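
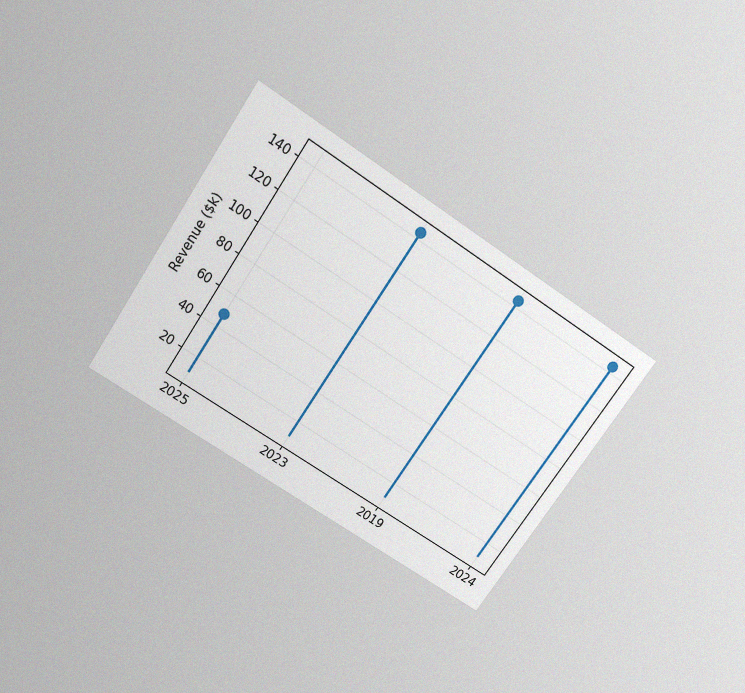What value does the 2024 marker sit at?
$144k

The chart is tilted about 34° clockwise and viewed slightly from above, with some photo noise. The 2024 marker sits at $144k.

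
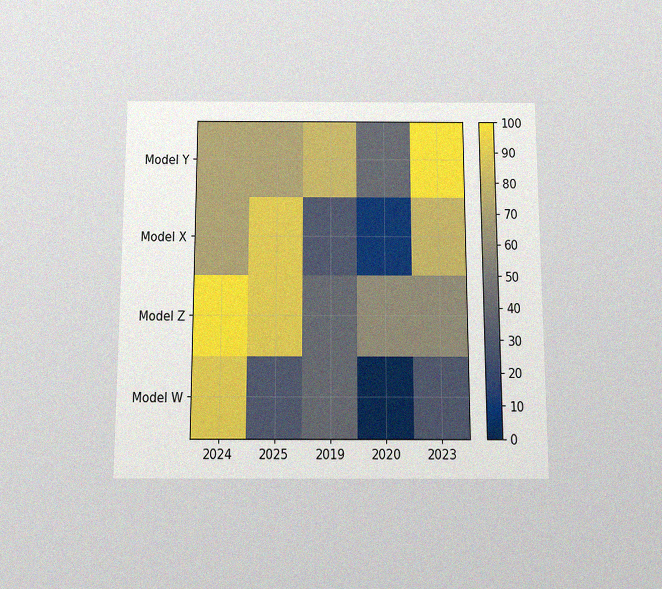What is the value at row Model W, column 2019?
40

The chart is viewed slightly from below, with some photo noise. Matching cell (Model W, 2019) against the colorbar gives 40.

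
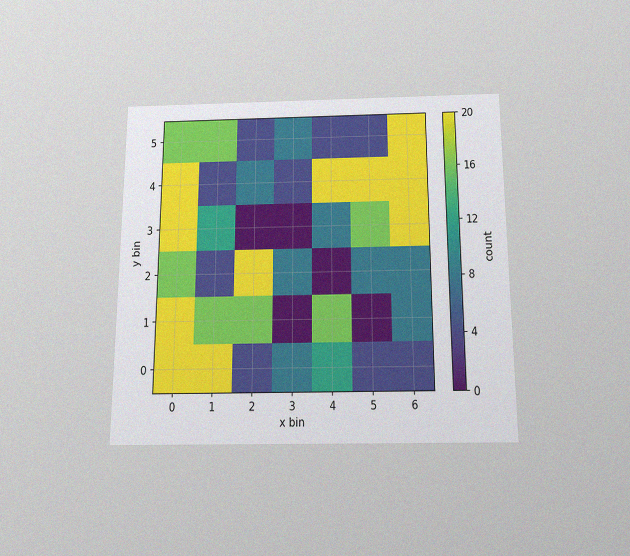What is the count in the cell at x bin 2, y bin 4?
8

The chart is viewed slightly from below, with some photo noise. Matching the cell (2, 4) against the colorbar gives 8.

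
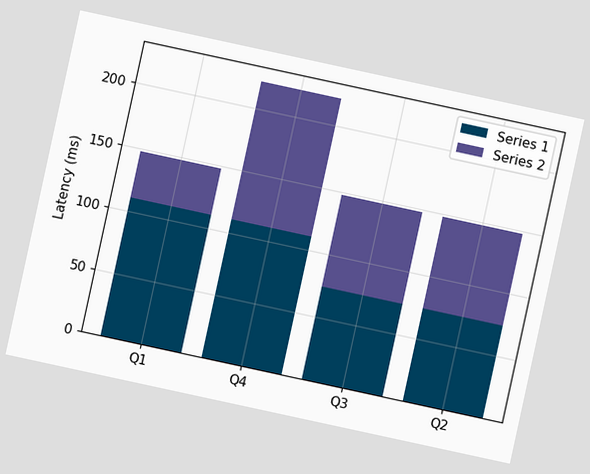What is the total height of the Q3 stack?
148ms

The chart is tilted about 12° clockwise. The Q3 stack's top reaches 148ms on the y-axis.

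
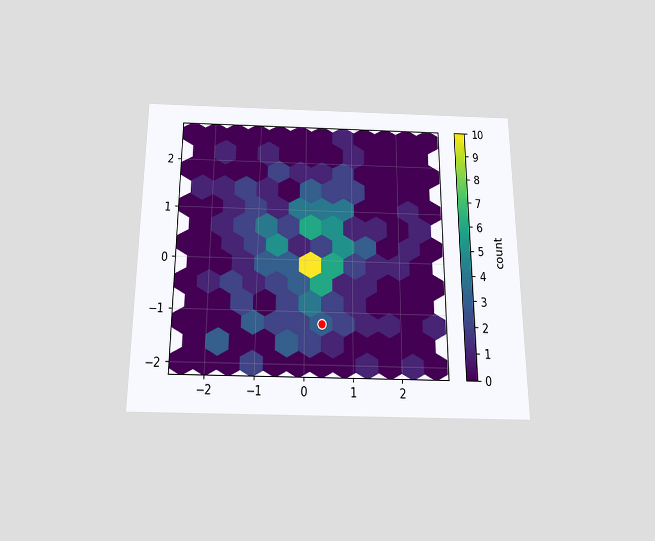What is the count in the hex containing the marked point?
The chart is viewed slightly from below. The marked hex reads 3 on the colorbar.

3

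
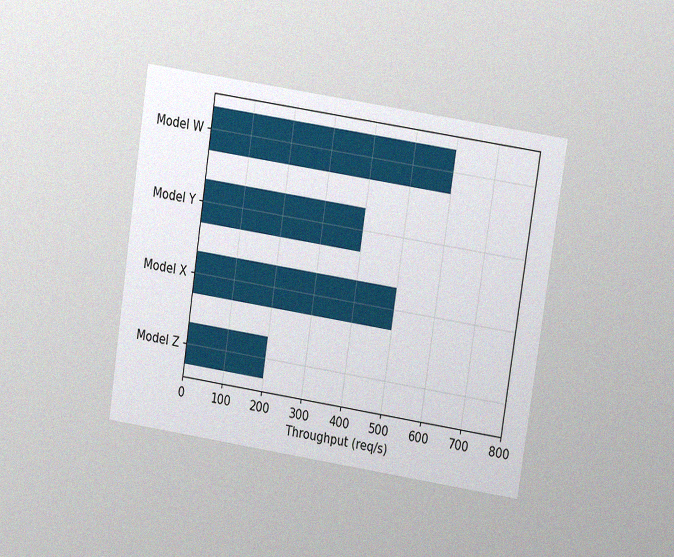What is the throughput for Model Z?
200req/s

The chart is tilted about 9° clockwise and viewed at a slight angle, with some photo noise. Reading along the chart's x-axis, the Model Z bar reaches 200req/s.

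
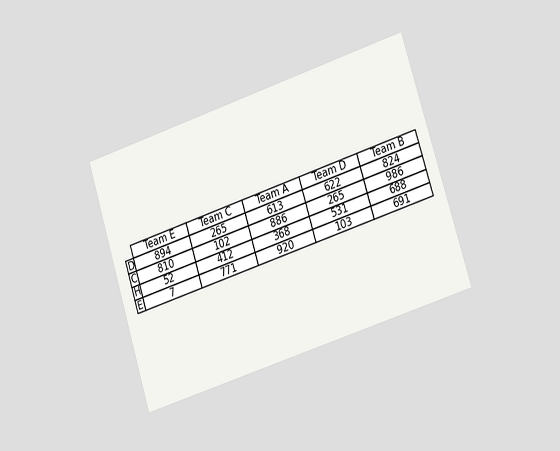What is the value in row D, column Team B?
824

The chart is tilted about 18° counter-clockwise and viewed at a slight angle. The (D, Team B) cell reads 824.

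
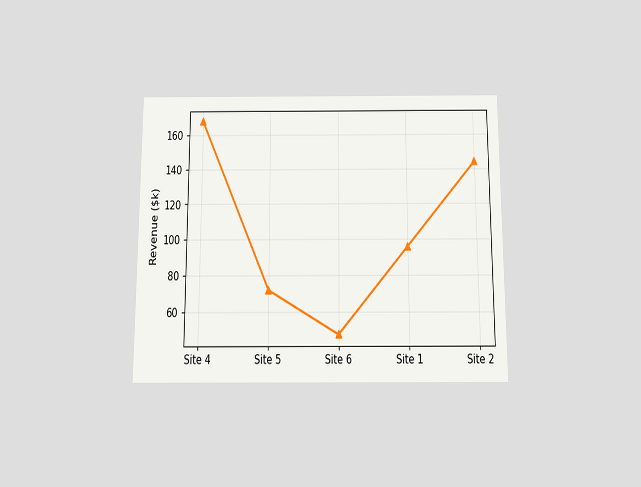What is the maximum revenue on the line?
$168k

The chart is viewed slightly from below. The highest point is at Site 4, and reading across to the y-axis gives $168k.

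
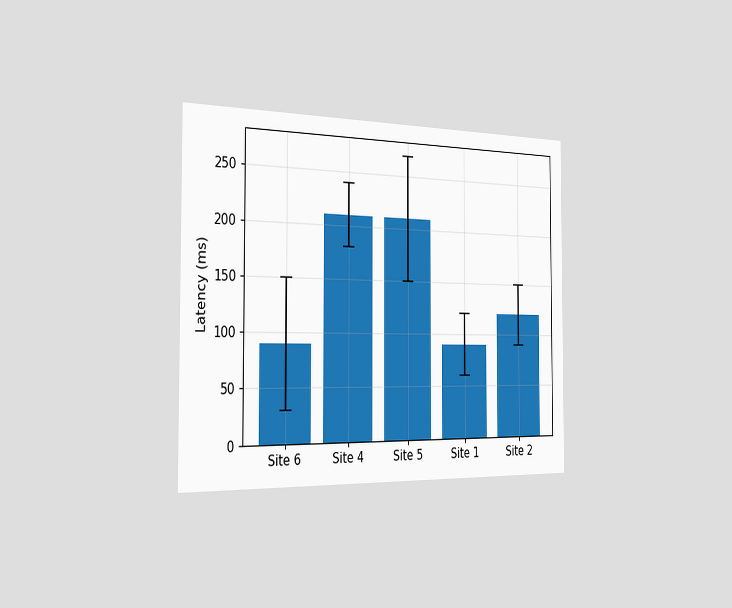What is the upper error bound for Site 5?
270ms

The chart is viewed slightly from the left. The Site 5 bar's upper whisker reaches 270ms.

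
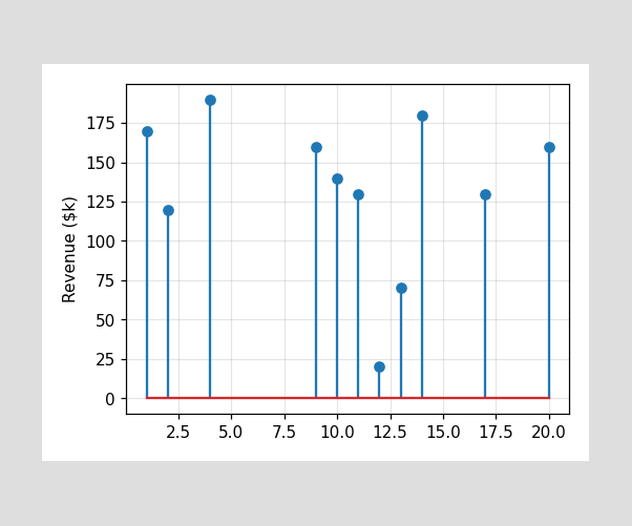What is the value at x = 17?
The stem at x=17 reaches $130k.

$130k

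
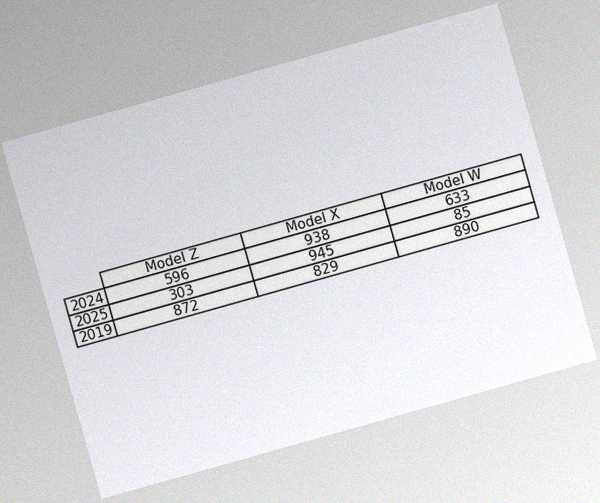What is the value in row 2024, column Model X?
938

The chart is tilted about 16° counter-clockwise, with some photo noise. The (2024, Model X) cell reads 938.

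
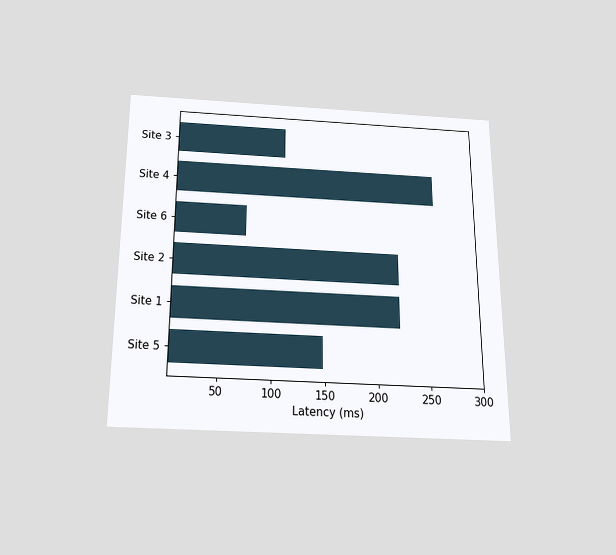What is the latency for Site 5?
148ms

The chart is viewed slightly from below. Reading along the chart's x-axis, the Site 5 bar reaches 148ms.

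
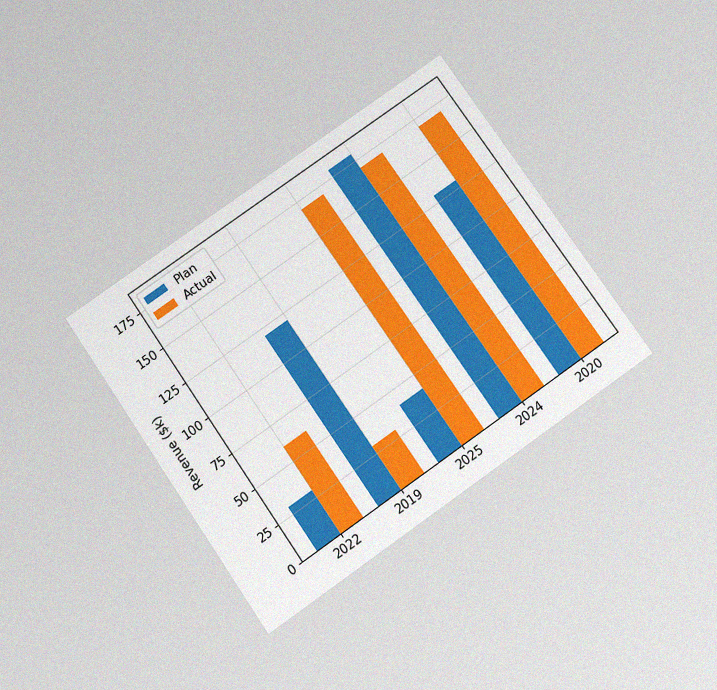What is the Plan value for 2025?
The chart is tilted about 35° counter-clockwise and viewed slightly from below, with some photo noise. The Plan bar at 2025 reaches $40k on the y-axis.

$40k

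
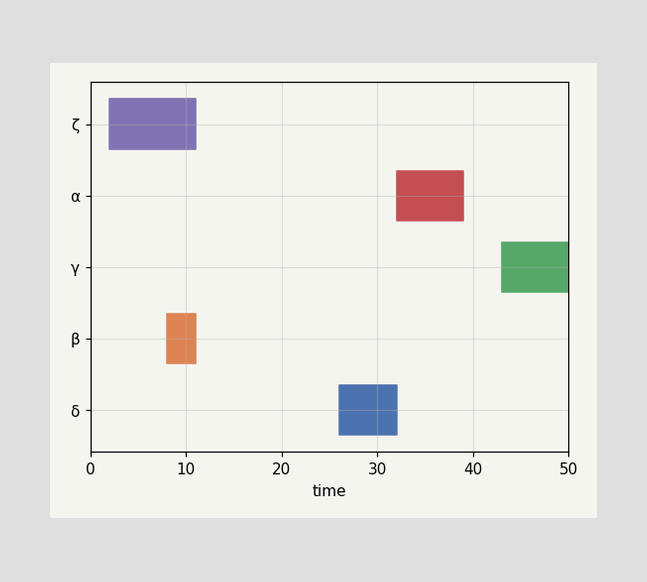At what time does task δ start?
26

The δ bar begins at t=26.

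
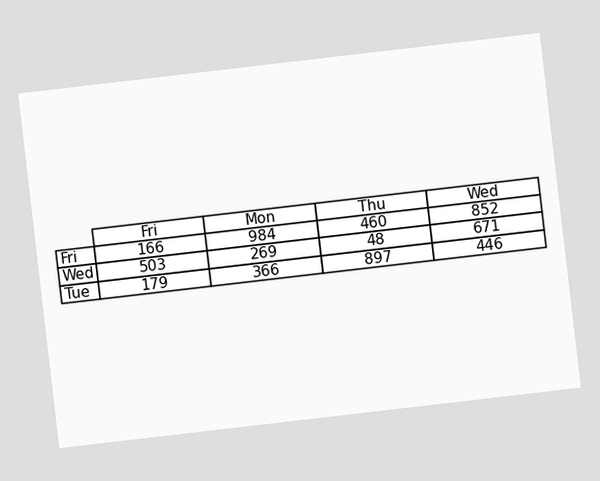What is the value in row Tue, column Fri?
The chart is tilted about 7° counter-clockwise. The (Tue, Fri) cell reads 179.

179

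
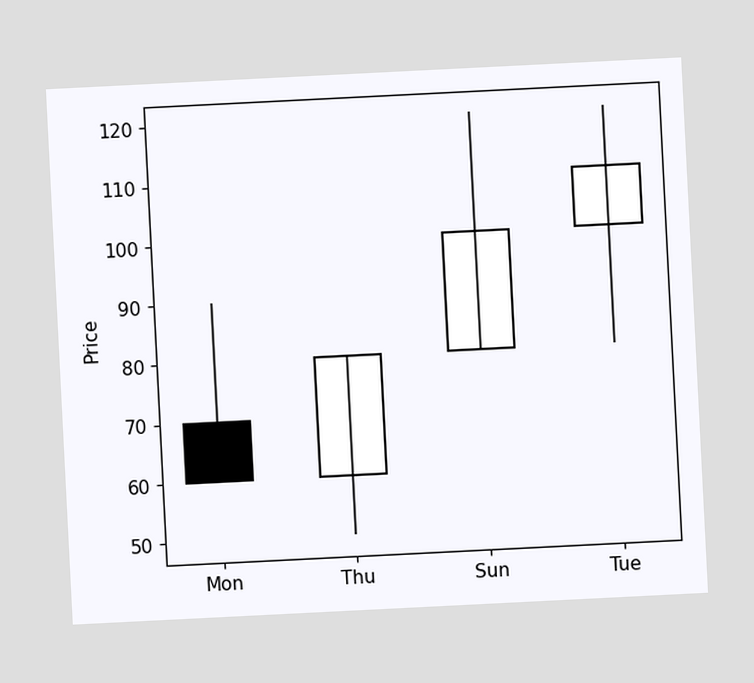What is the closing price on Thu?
80

The chart is tilted about 3° counter-clockwise. The Thu candle closes at 80.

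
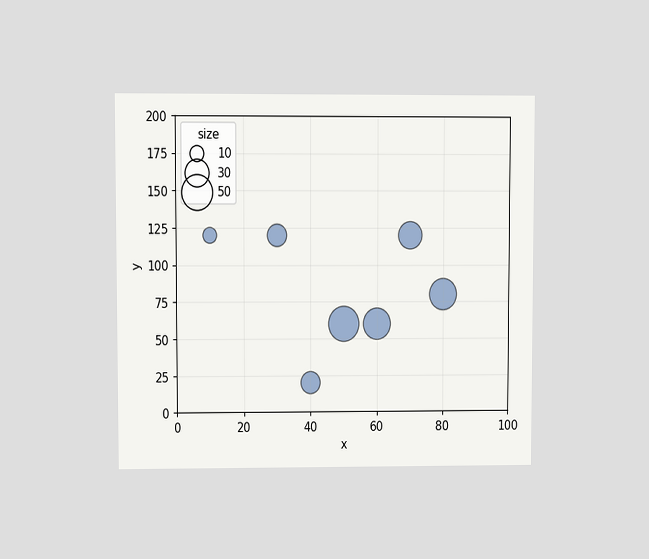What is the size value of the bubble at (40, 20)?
The chart is viewed at a slight angle. Matching the bubble at (40, 20) against the size legend gives 20.

20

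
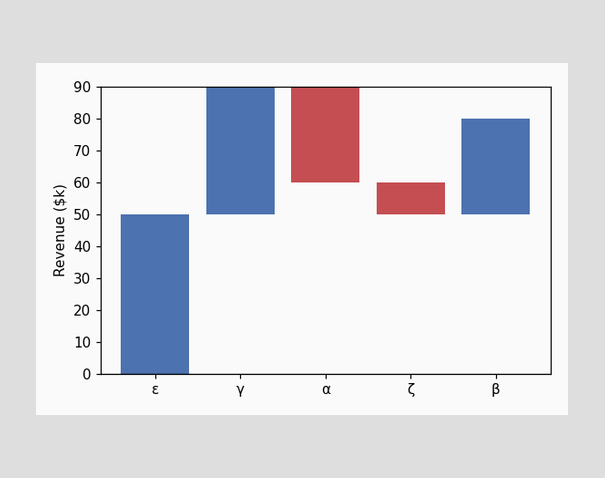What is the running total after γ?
$90k

After γ the running total reaches $90k.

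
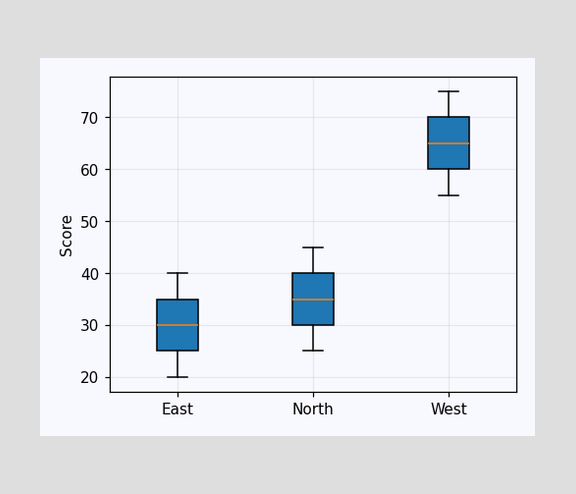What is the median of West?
The median line in the West box sits at 65.

65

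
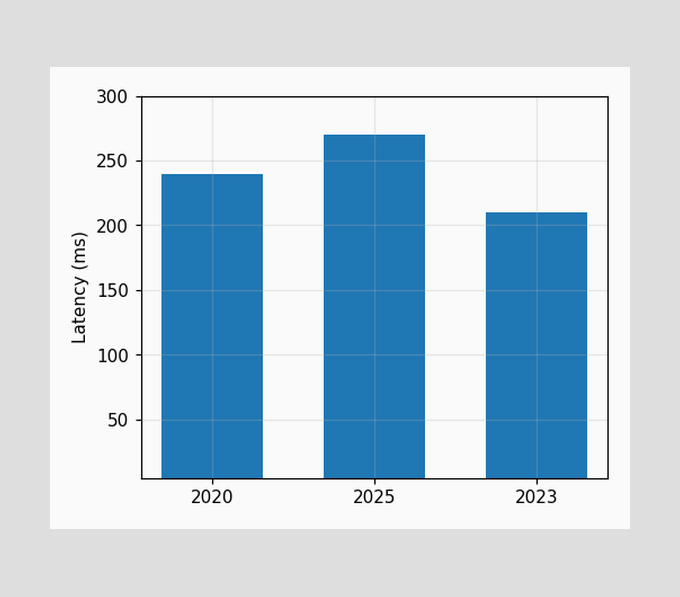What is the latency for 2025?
Reading along the chart's y-axis, the 2025 bar reaches 270ms.

270ms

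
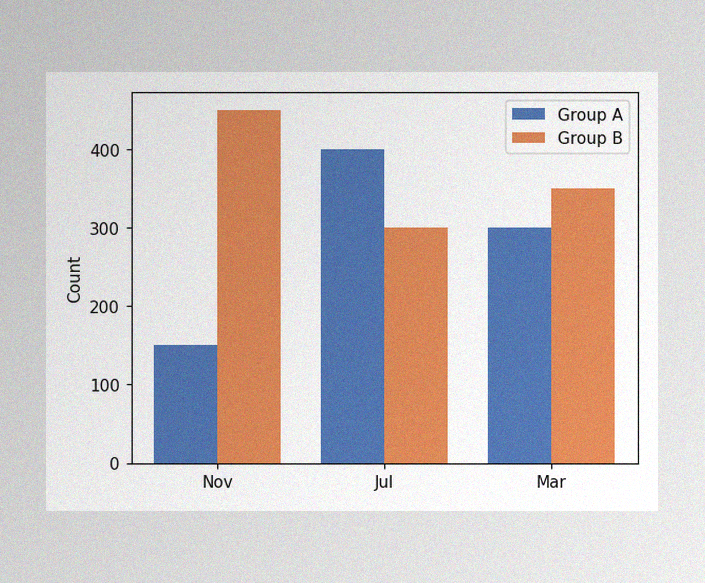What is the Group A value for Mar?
300

The image has some photo noise and uneven lighting. The Group A bar at Mar reaches 300 on the y-axis.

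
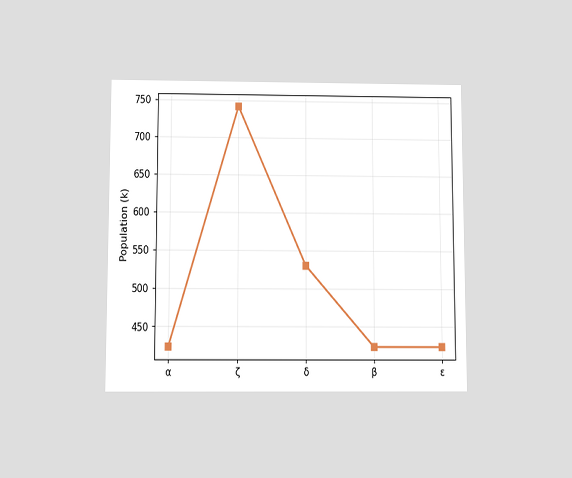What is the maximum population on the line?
The chart is viewed slightly from below. The highest point is at ζ, and reading across to the y-axis gives 742k.

742k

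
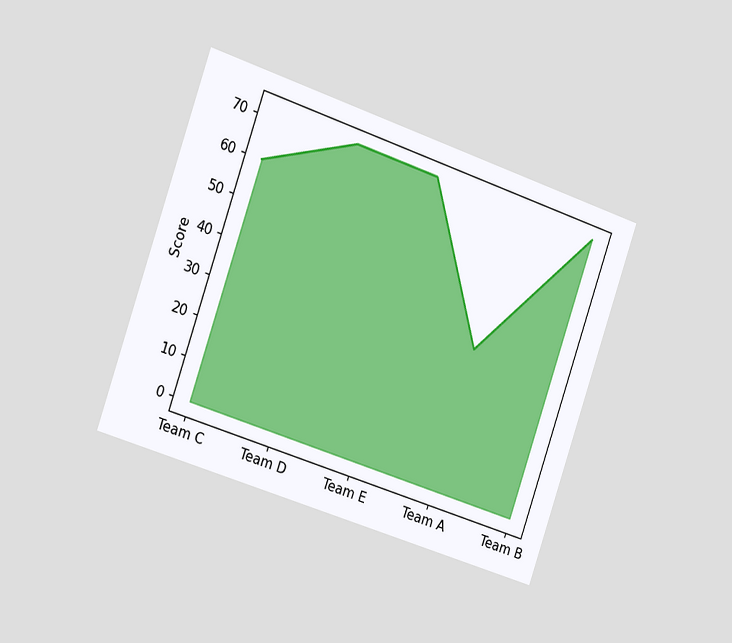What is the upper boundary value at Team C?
The chart is tilted about 19° clockwise and viewed slightly from the left. At Team C the upper boundary is at 60.

60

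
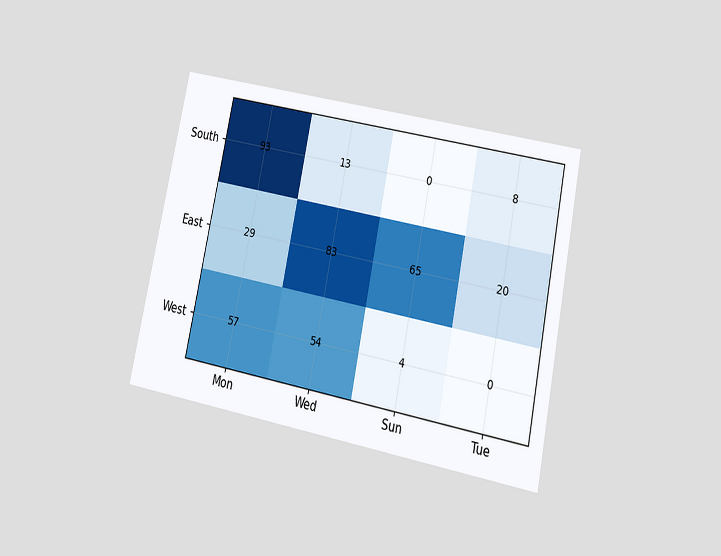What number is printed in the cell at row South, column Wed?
13

The chart is tilted about 12° clockwise and viewed at a slight angle. The (South, Wed) cell reads 13.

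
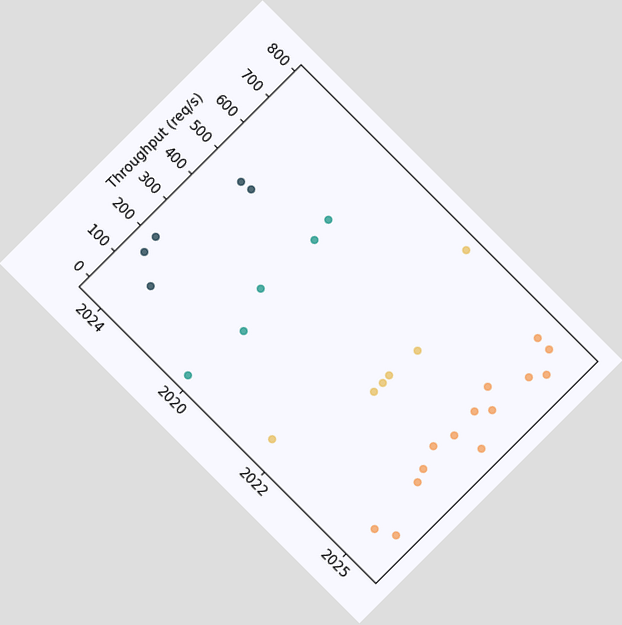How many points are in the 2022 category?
The chart is tilted about 45° clockwise. Counting the markers in the 2022 column gives 6.

6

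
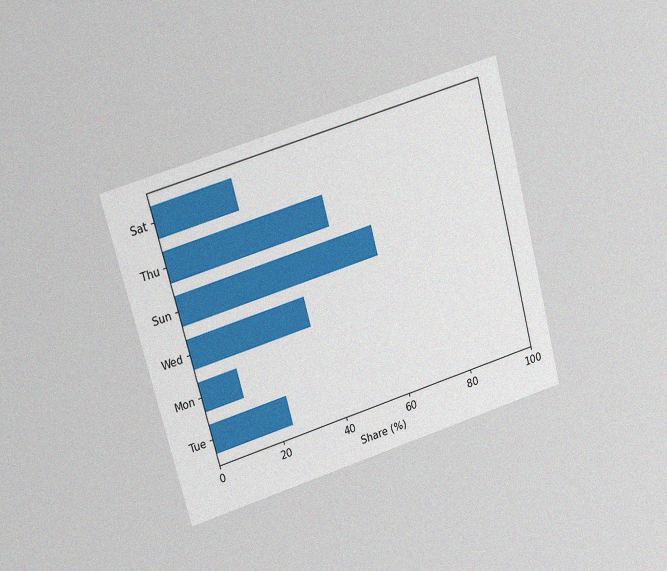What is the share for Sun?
The chart is tilted about 15° counter-clockwise and viewed at a slight angle, with some photo noise. Reading along the chart's x-axis, the Sun bar reaches 60%.

60%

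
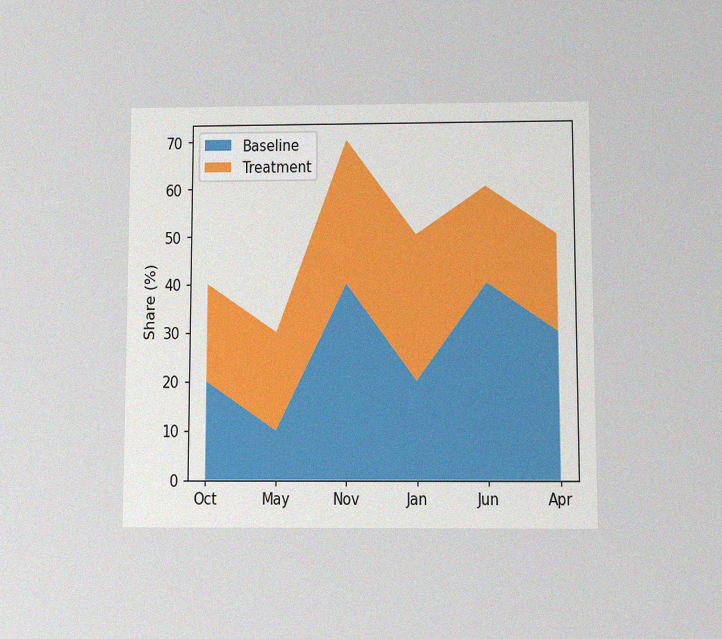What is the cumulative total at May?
The chart is viewed slightly from below, with some photo noise. The stacked total at May reaches 30%.

30%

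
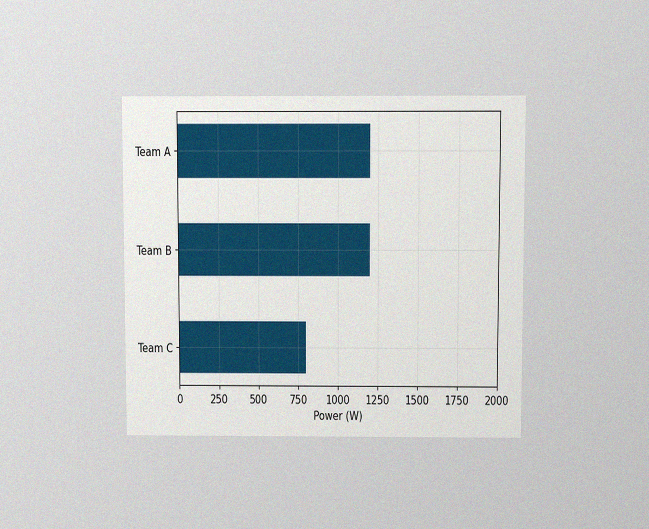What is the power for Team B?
The chart is viewed slightly from above, with some photo noise. Reading along the chart's x-axis, the Team B bar reaches 1200W.

1200W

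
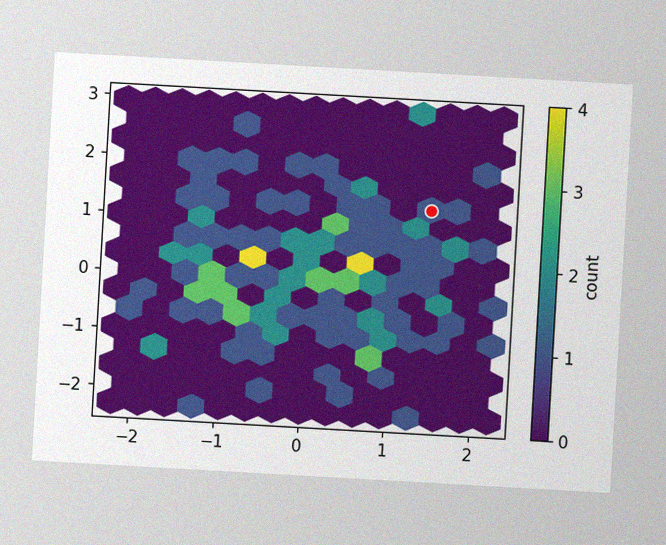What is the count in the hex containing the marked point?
The chart is tilted about 3° clockwise, with some photo noise. The marked hex reads 1 on the colorbar.

1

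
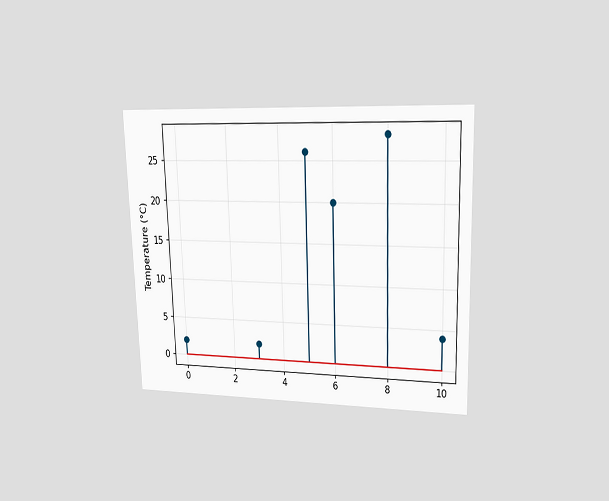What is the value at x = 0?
The chart is viewed at a slight angle. The stem at x=0 reaches 2°C.

2°C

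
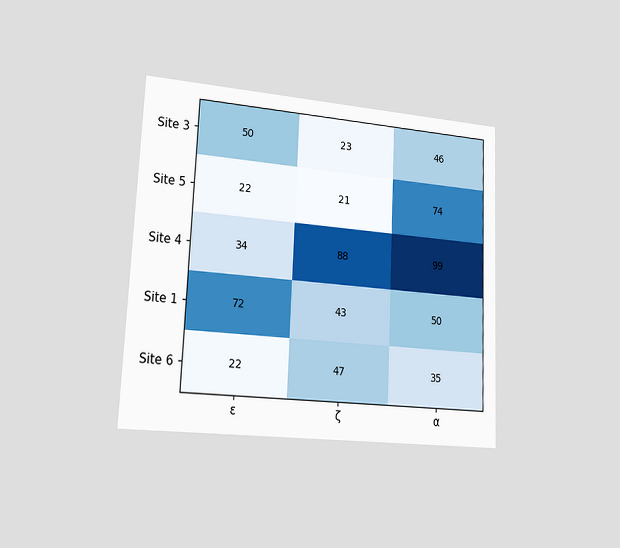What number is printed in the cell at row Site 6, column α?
The chart is tilted about 2° clockwise and viewed slightly from the left. The (Site 6, α) cell reads 35.

35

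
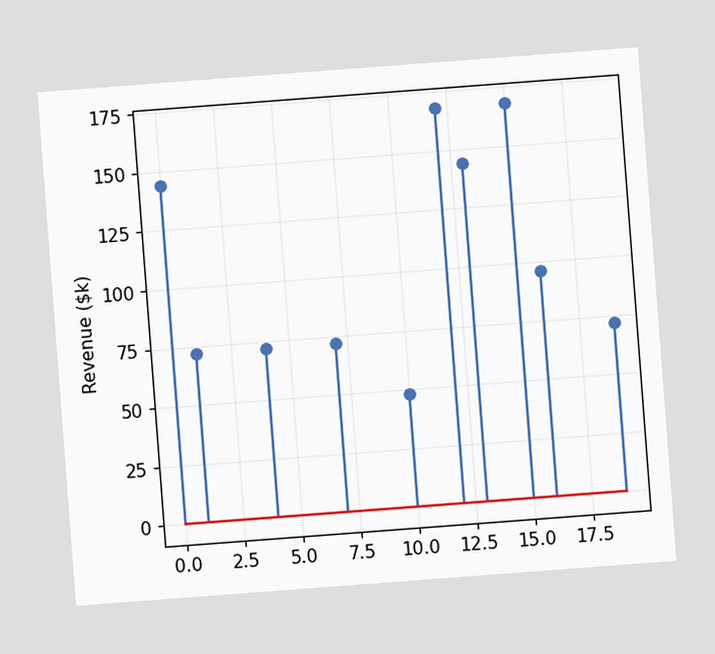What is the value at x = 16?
The chart is tilted about 4° counter-clockwise. The stem at x=16 reaches $96k.

$96k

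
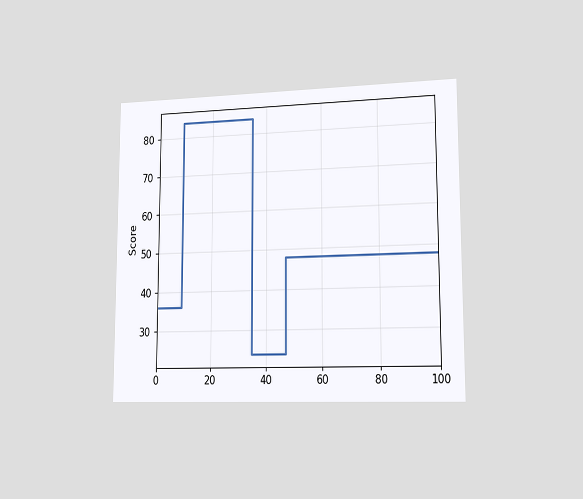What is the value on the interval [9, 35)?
84

The chart is viewed slightly from the right. On [9, 35) the step sits at 84.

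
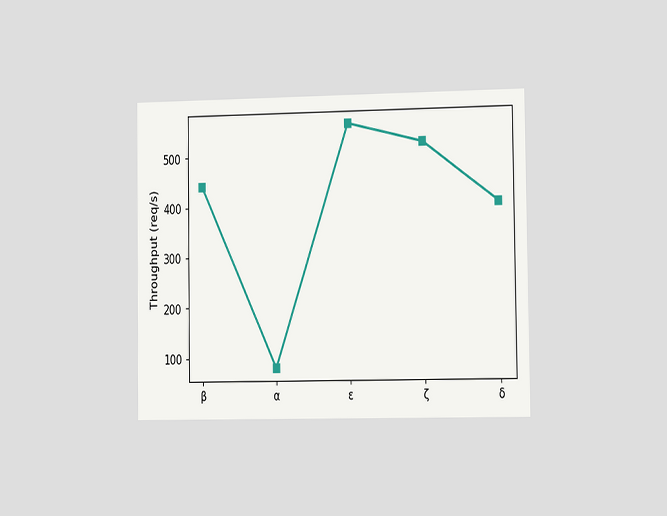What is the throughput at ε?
The chart is viewed slightly from the right. At ε, the line is at 560req/s.

560req/s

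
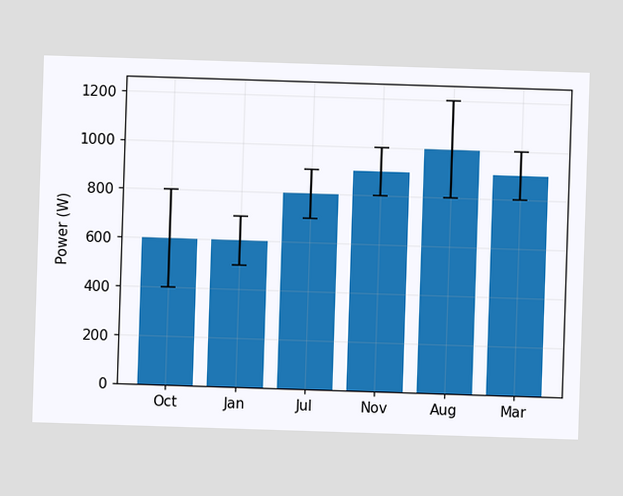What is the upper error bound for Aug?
The Aug bar's upper whisker reaches 1200W.

1200W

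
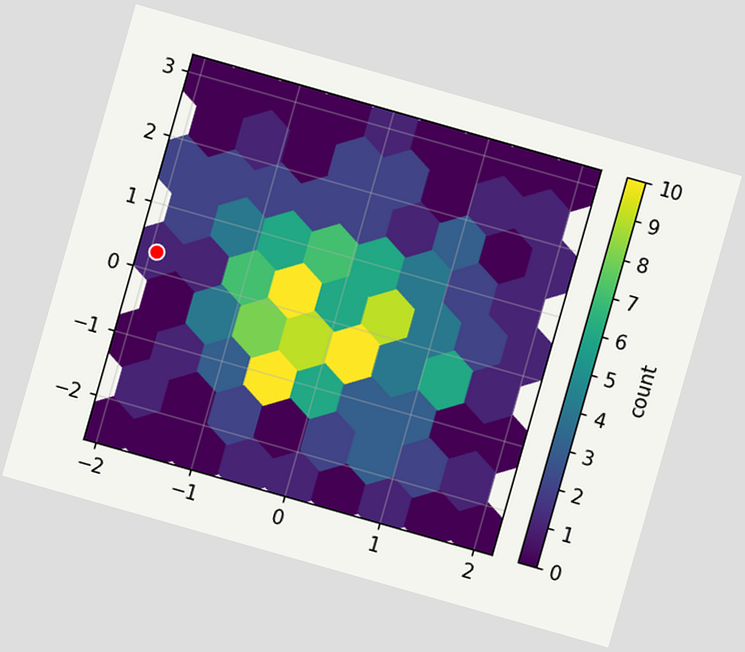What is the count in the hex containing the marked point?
1

The chart is tilted about 16° clockwise. The marked hex reads 1 on the colorbar.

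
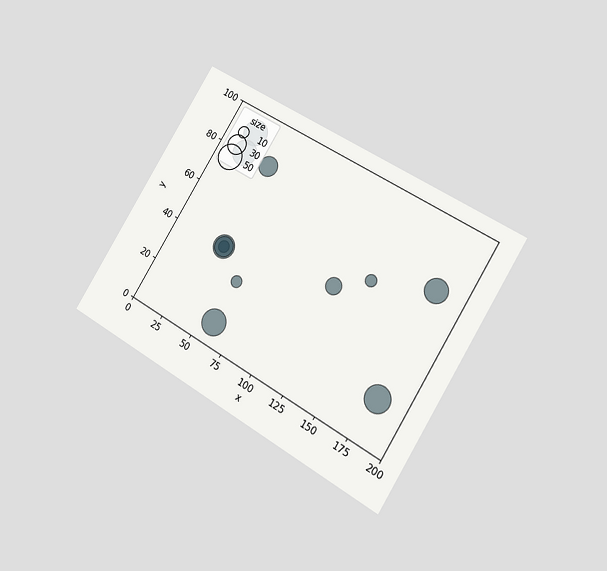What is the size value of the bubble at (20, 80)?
50

The chart is tilted about 31° clockwise and viewed slightly from the right. Matching the bubble at (20, 80) against the size legend gives 50.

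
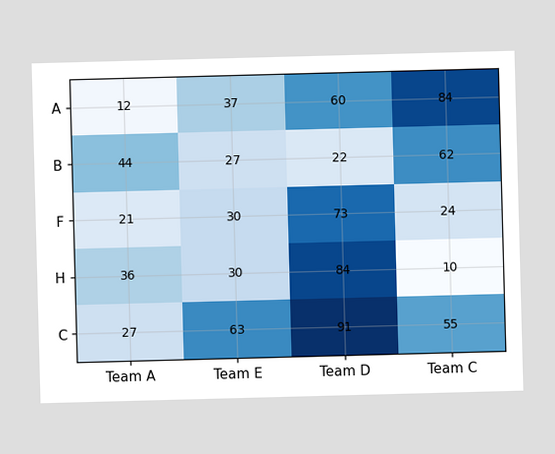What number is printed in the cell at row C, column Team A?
The (C, Team A) cell reads 27.

27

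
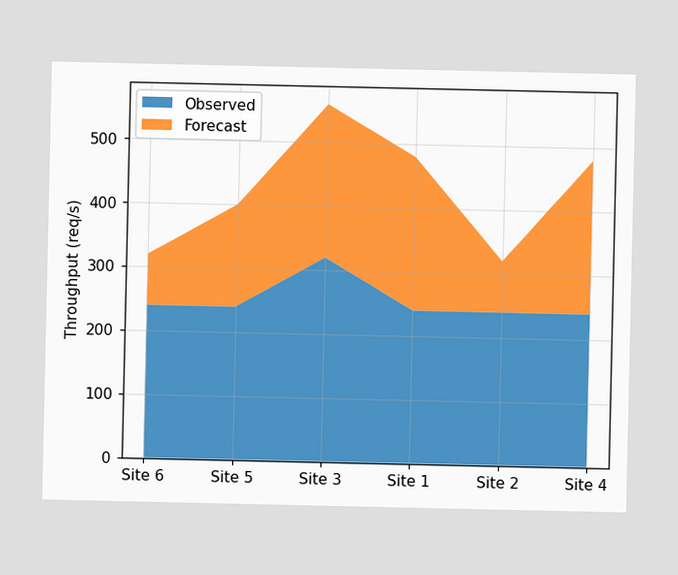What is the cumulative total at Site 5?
400req/s

The stacked total at Site 5 reaches 400req/s.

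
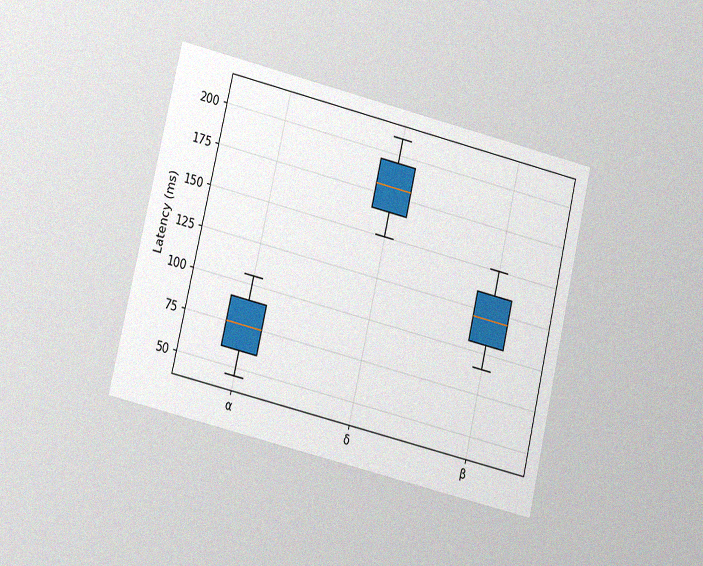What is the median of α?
75ms

The chart is tilted about 13° clockwise and viewed at a slight angle, with some photo noise. The median line in the α box sits at 75ms.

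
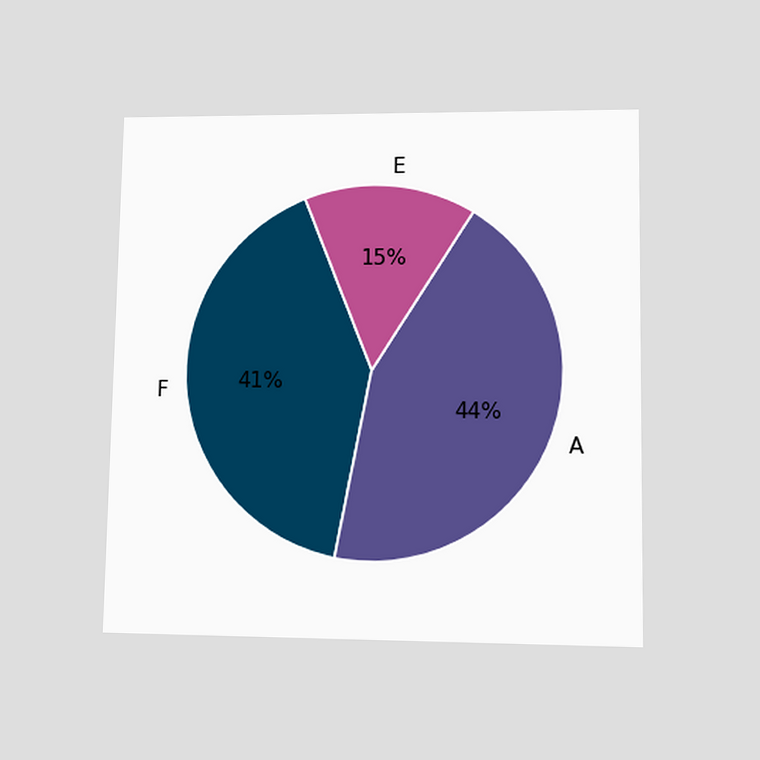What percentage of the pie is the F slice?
41%

The chart is viewed at a slight angle. The F slice takes up 41% of the pie.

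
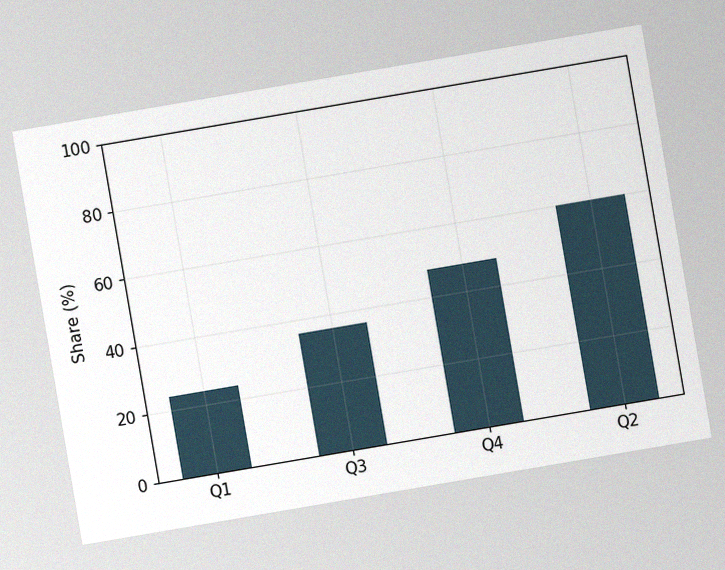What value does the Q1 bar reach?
24%

The chart is tilted about 10° counter-clockwise, with some photo noise. Reading along the chart's y-axis, the Q1 bar reaches 24%.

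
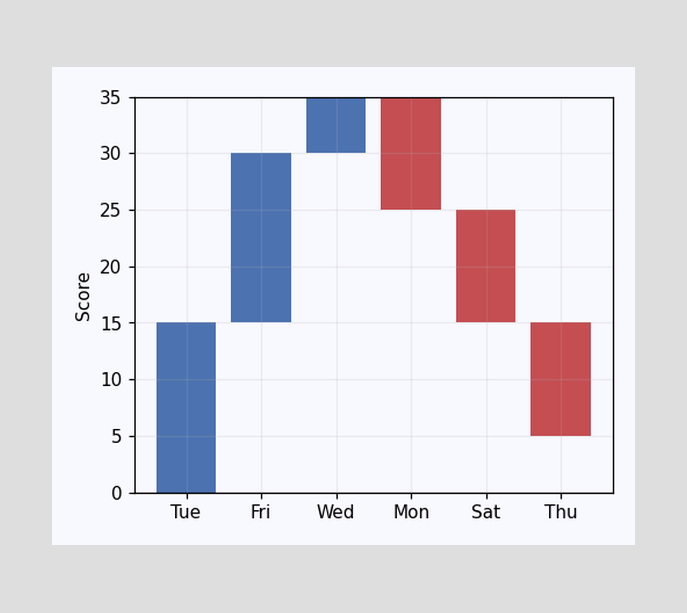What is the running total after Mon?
25

After Mon the running total reaches 25.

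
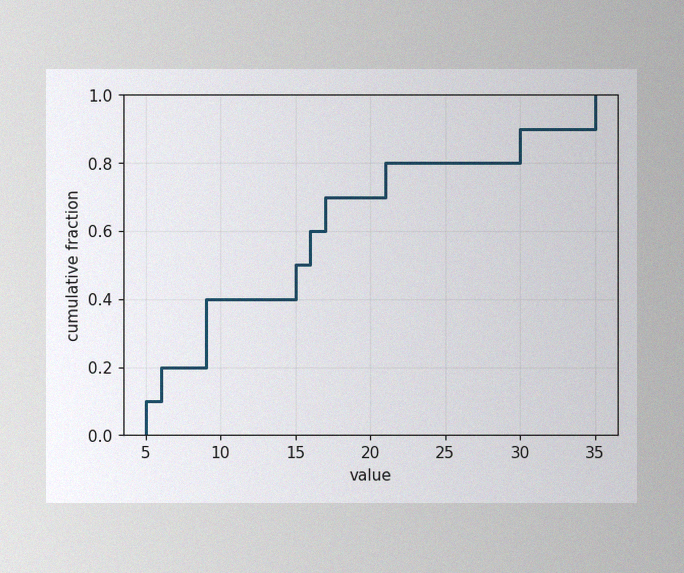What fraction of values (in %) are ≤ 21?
The image has some photo noise and uneven lighting. At x=21 the ECDF step is at 80%.

80%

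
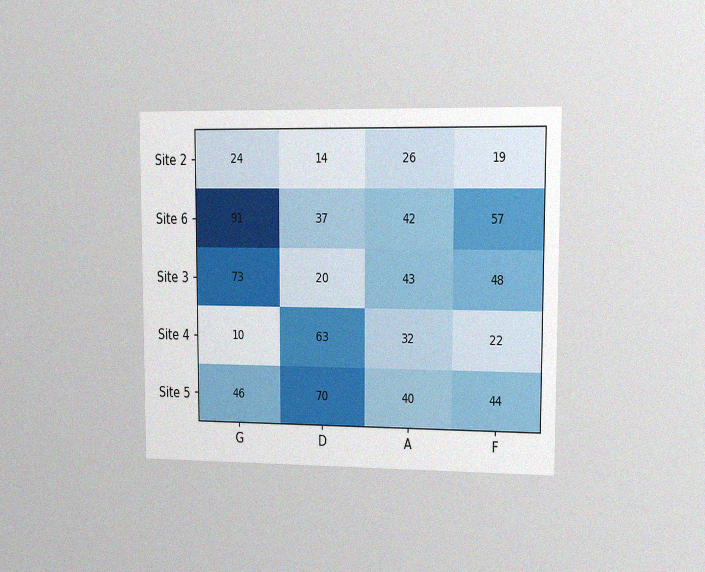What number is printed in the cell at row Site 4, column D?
63

The chart is viewed slightly from the right, with some photo noise. The (Site 4, D) cell reads 63.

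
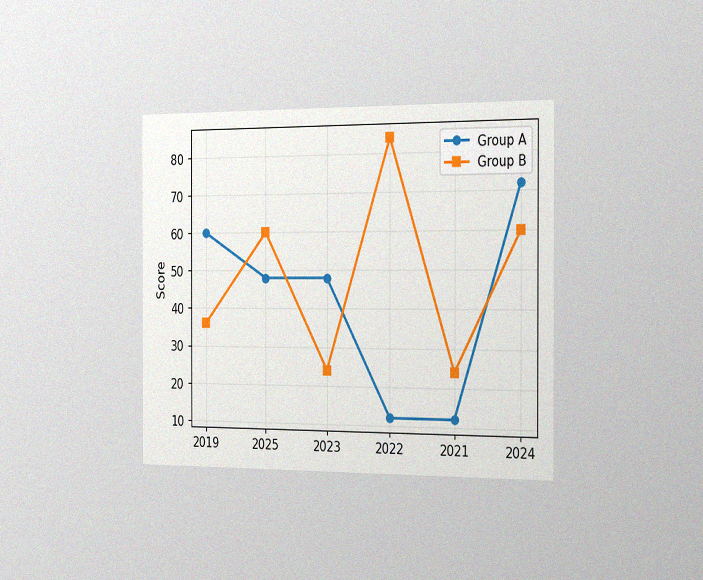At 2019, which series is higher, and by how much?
The chart is viewed slightly from the right, with some photo noise. At 2019, Group A sits above the other line by 24.

Group A, by 24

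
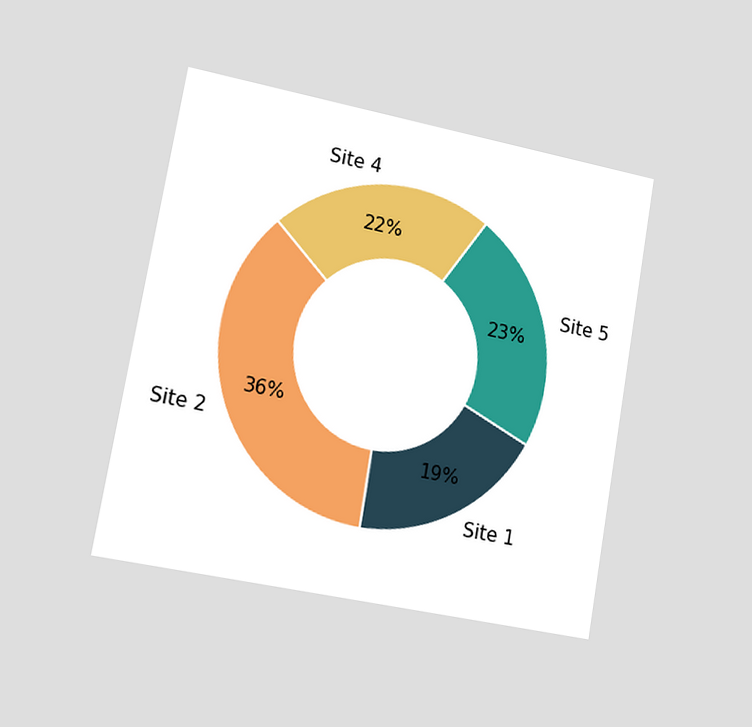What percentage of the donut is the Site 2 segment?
36%

The chart is tilted about 10° clockwise and viewed slightly from the left. The Site 2 segment takes up 36% of the ring.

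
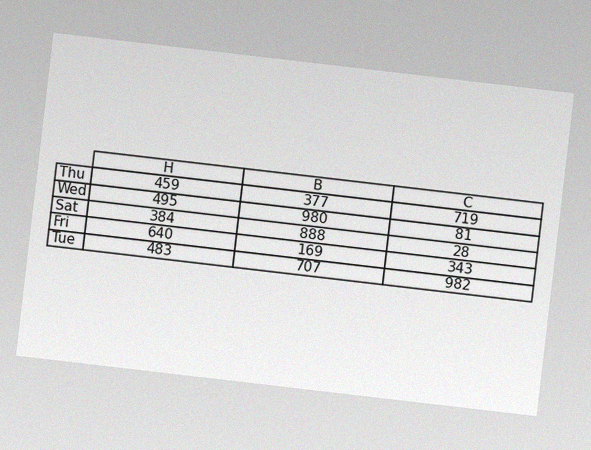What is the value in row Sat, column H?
The chart is tilted about 7° clockwise, with some photo noise. The (Sat, H) cell reads 384.

384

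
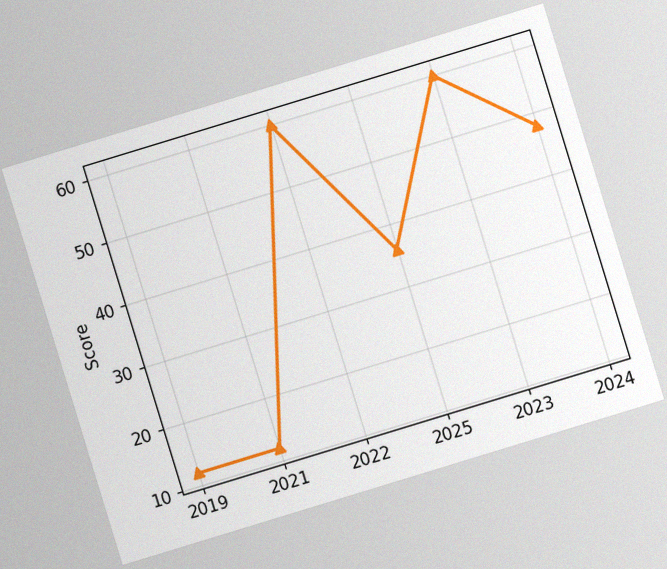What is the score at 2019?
The chart is tilted about 17° counter-clockwise, with some photo noise. At 2019, the line is at 12.

12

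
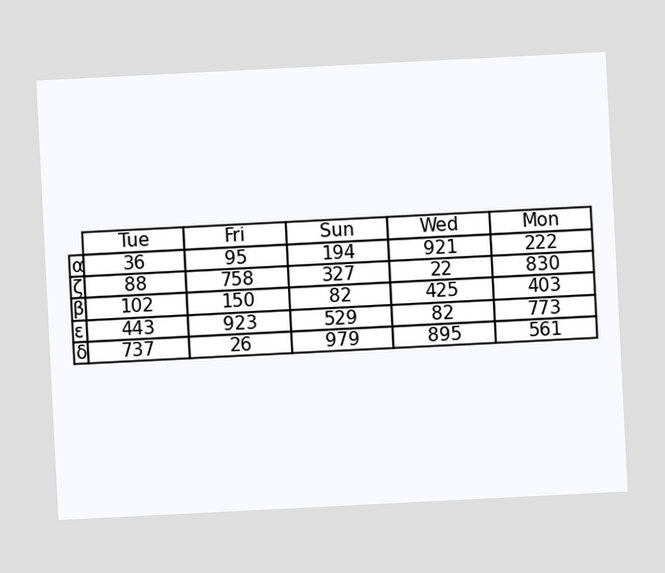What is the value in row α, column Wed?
The chart is tilted about 3° counter-clockwise. The (α, Wed) cell reads 921.

921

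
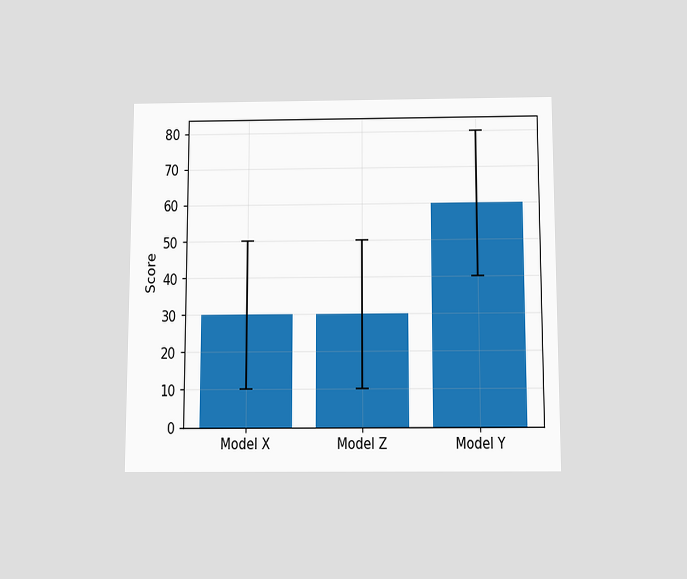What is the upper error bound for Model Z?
The chart is viewed slightly from below. The Model Z bar's upper whisker reaches 50.

50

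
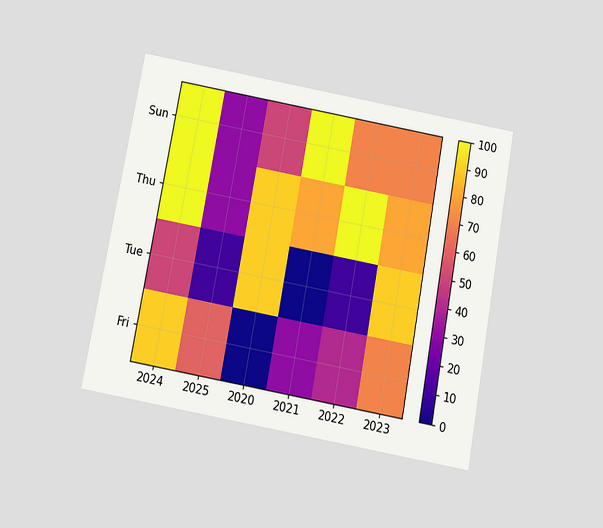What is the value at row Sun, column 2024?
100

The chart is tilted about 10° clockwise and viewed slightly from below. Matching cell (Sun, 2024) against the colorbar gives 100.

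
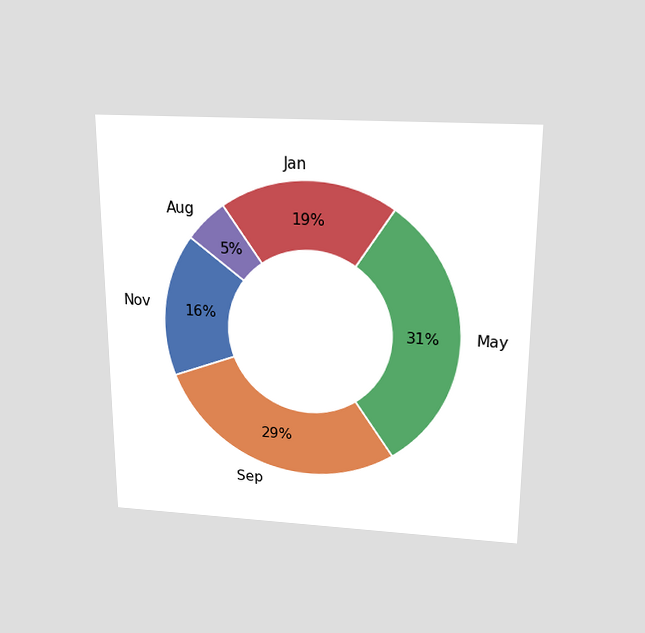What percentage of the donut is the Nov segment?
The chart is viewed slightly from above. The Nov segment takes up 16% of the ring.

16%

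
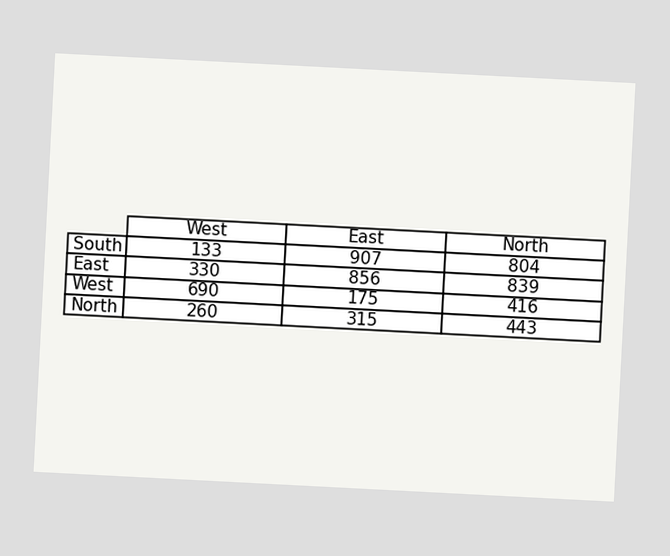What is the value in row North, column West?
260

The chart is tilted about 3° clockwise. The (North, West) cell reads 260.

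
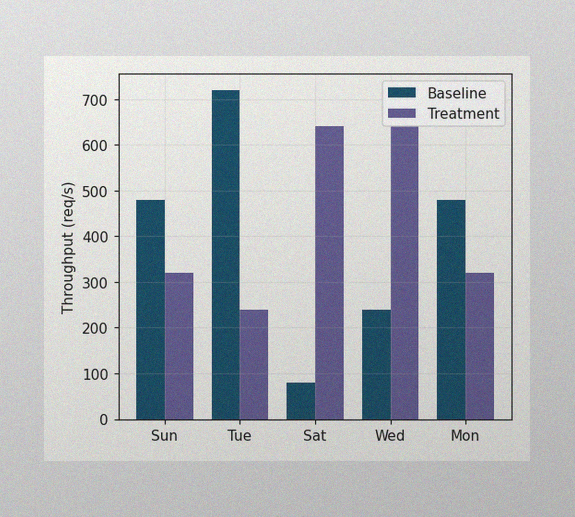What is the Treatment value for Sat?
640req/s

The image has some photo noise and uneven lighting. The Treatment bar at Sat reaches 640req/s on the y-axis.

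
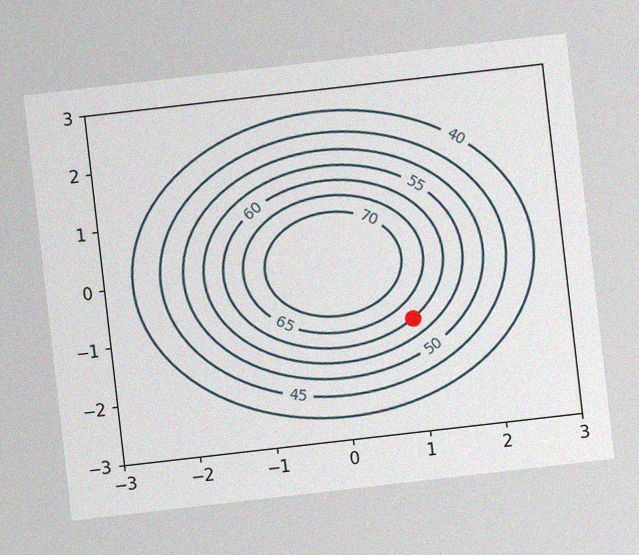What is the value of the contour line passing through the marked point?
The chart is tilted about 7° counter-clockwise, with some photo noise. The marked point sits on the contour labelled 60.

60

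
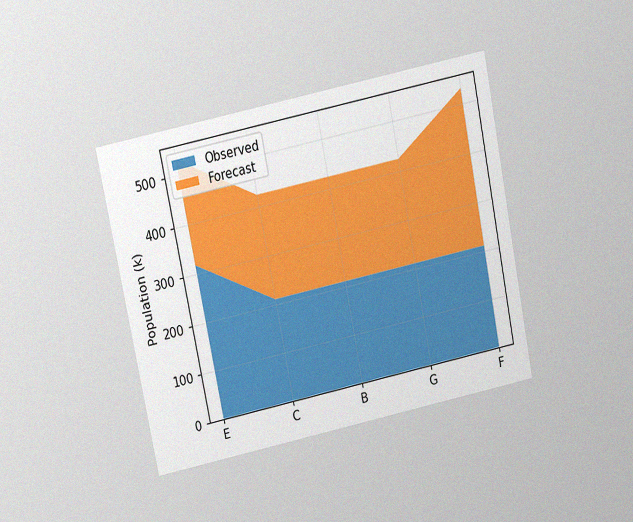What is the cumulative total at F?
The chart is tilted about 12° counter-clockwise and viewed slightly from above, with some photo noise. The stacked total at F reaches 530k.

530k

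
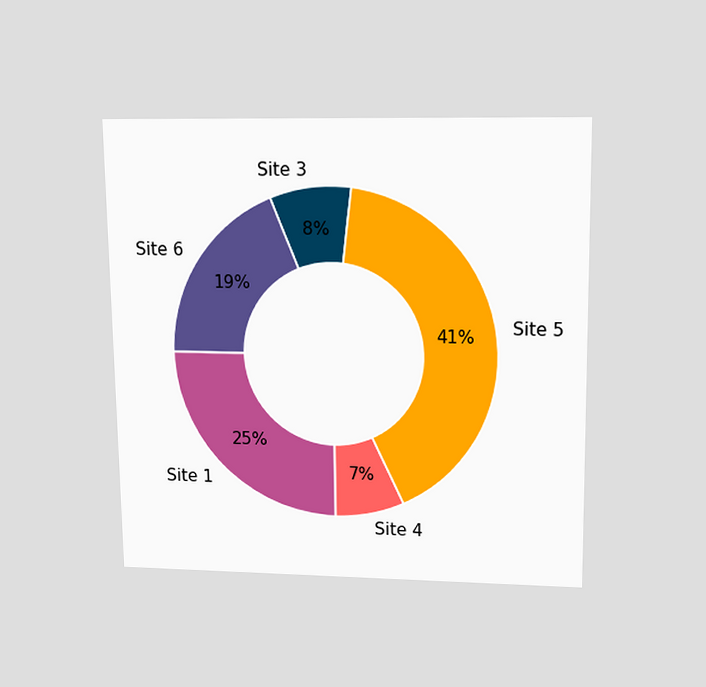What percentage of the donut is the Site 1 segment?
25%

The chart is viewed slightly from above. The Site 1 segment takes up 25% of the ring.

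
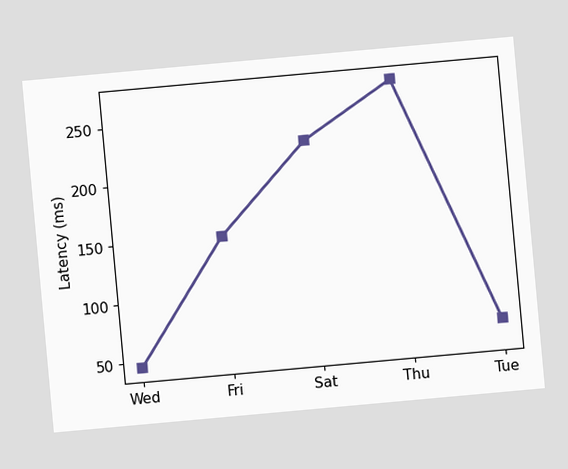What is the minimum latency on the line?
45ms

The chart is tilted about 5° counter-clockwise. The lowest point is at Wed, and reading across to the y-axis gives 45ms.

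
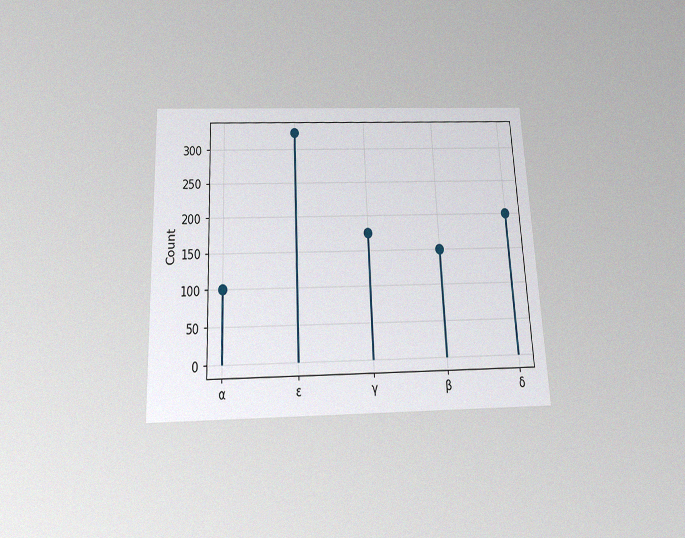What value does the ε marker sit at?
The chart is tilted about 3° counter-clockwise and viewed slightly from below, with some photo noise. The ε marker sits at 325.

325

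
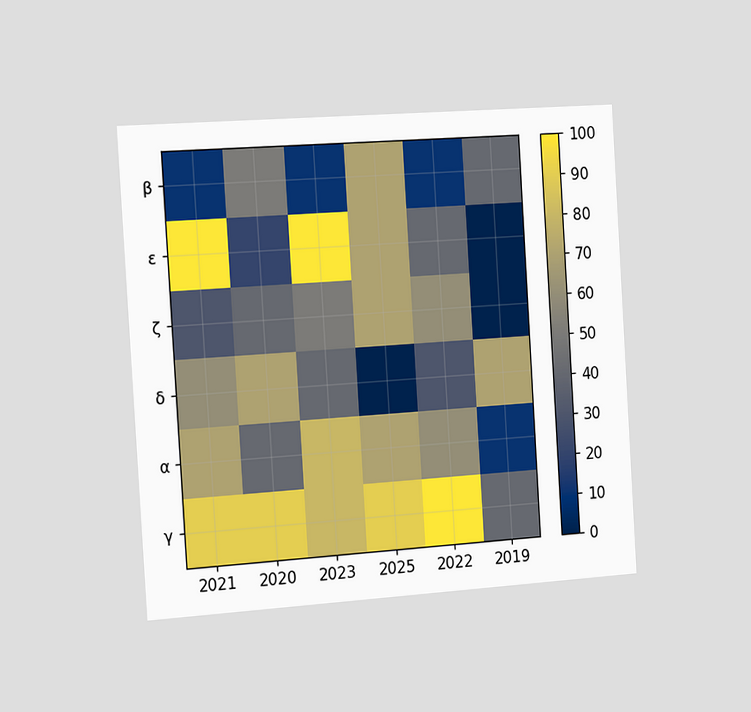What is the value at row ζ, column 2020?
40

The chart is tilted about 4° counter-clockwise and viewed slightly from the left. Matching cell (ζ, 2020) against the colorbar gives 40.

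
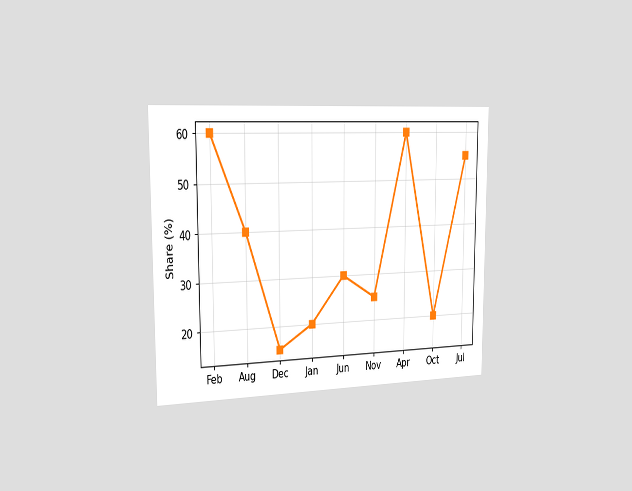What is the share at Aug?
The chart is viewed slightly from the left. At Aug, the line is at 40%.

40%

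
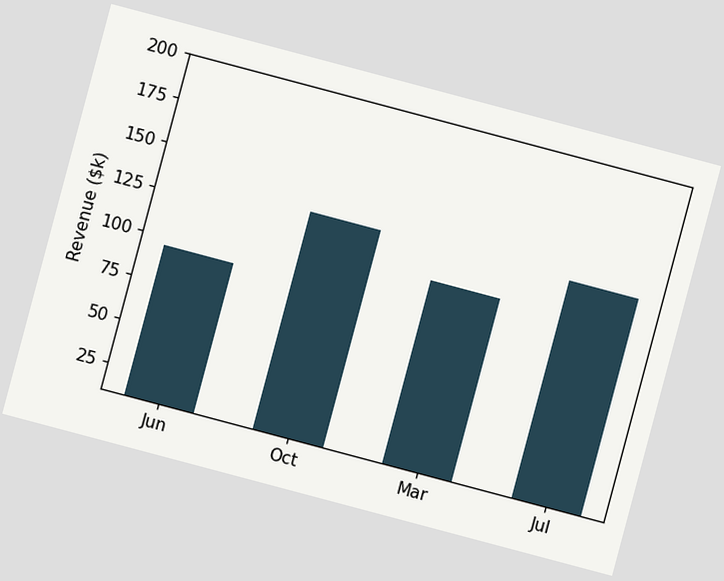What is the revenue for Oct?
$133k

The chart is tilted about 15° clockwise. Reading along the chart's y-axis, the Oct bar reaches $133k.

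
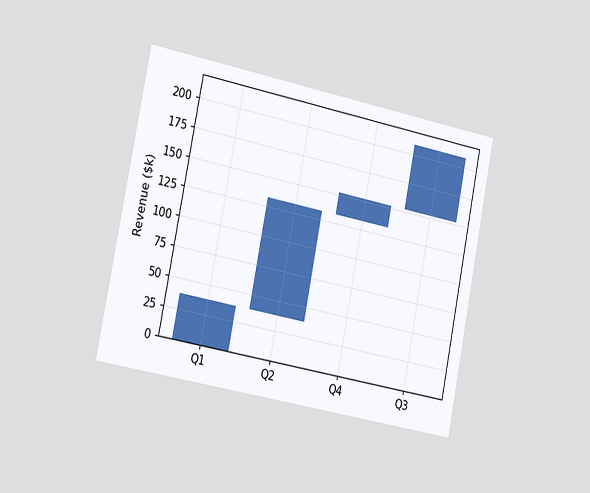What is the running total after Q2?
The chart is tilted about 11° clockwise and viewed slightly from the left. After Q2 the running total reaches $133k.

$133k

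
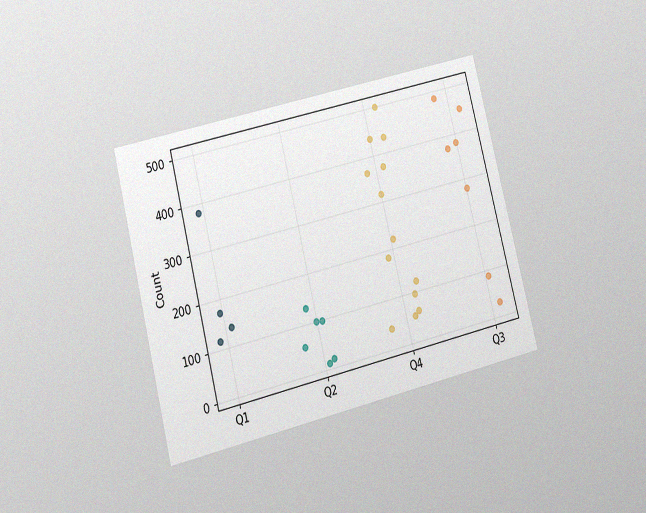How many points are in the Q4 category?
The chart is tilted about 14° counter-clockwise and viewed at a slight angle, with some photo noise. Counting the markers in the Q4 column gives 13.

13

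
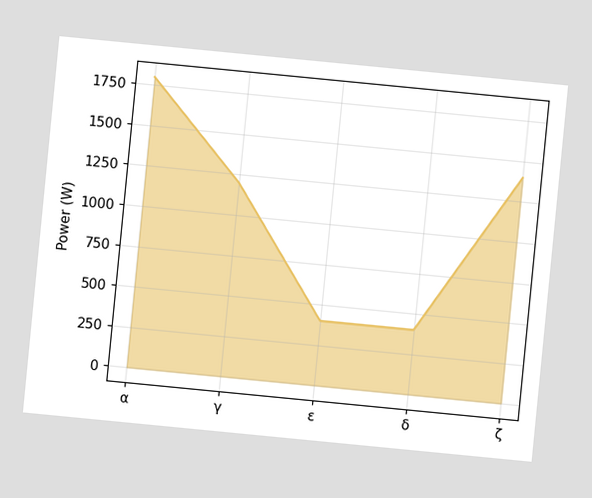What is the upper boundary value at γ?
1200W

The chart is tilted about 6° clockwise. At γ the upper boundary is at 1200W.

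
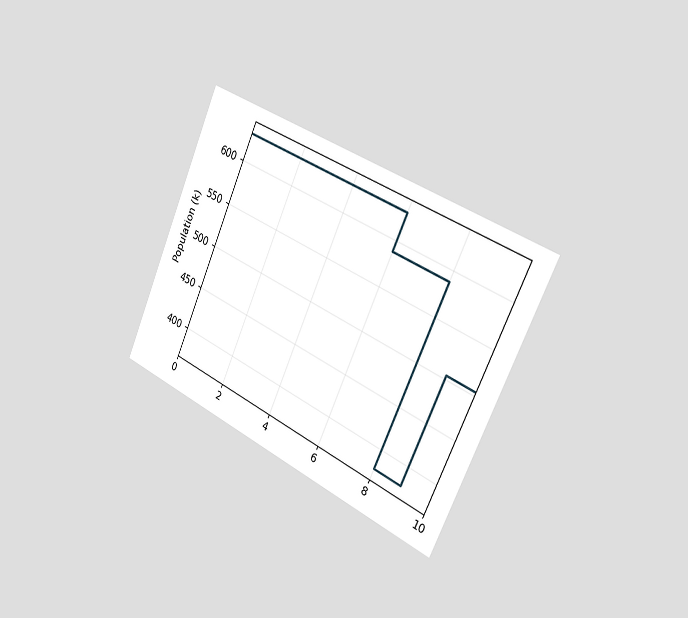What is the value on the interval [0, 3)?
630k

The chart is tilted about 24° clockwise and viewed slightly from the right. On [0, 3) the step sits at 630k.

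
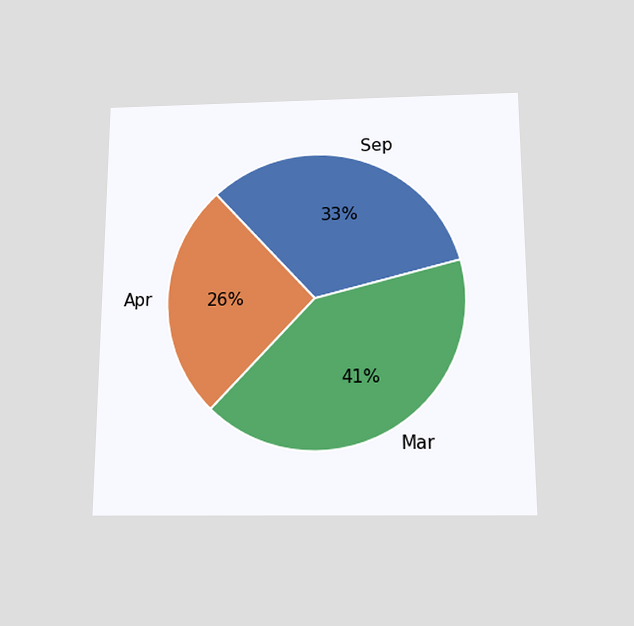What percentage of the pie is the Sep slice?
33%

The chart is viewed slightly from below. The Sep slice takes up 33% of the pie.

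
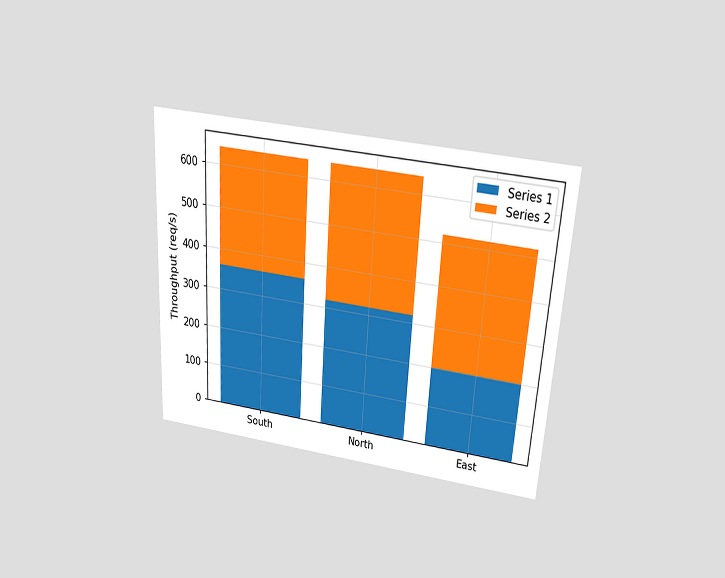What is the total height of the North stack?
640req/s

The chart is tilted about 3° clockwise and viewed slightly from above. The North stack's top reaches 640req/s on the y-axis.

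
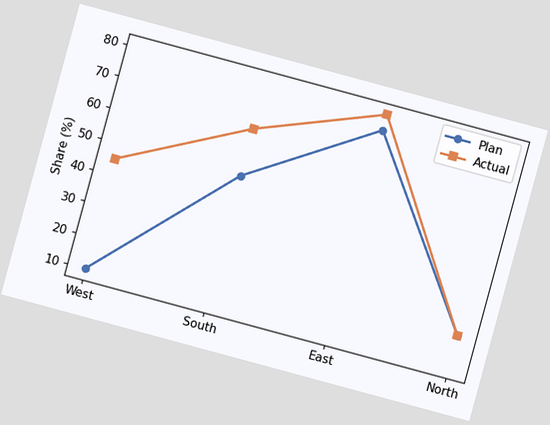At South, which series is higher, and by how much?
Actual, by 15%

The chart is tilted about 15° clockwise. At South, Actual sits above the other line by 15%.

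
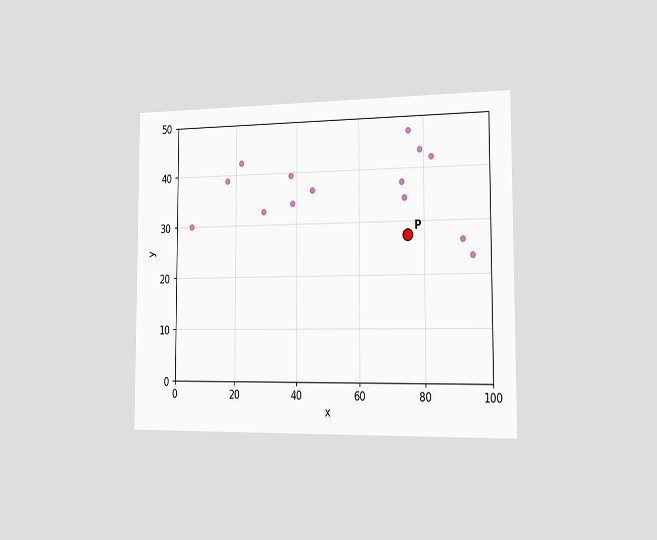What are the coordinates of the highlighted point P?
The chart is viewed slightly from the right. Following the gridlines from P to each axis, P sits at (75, 27.5).

(75, 27.5)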